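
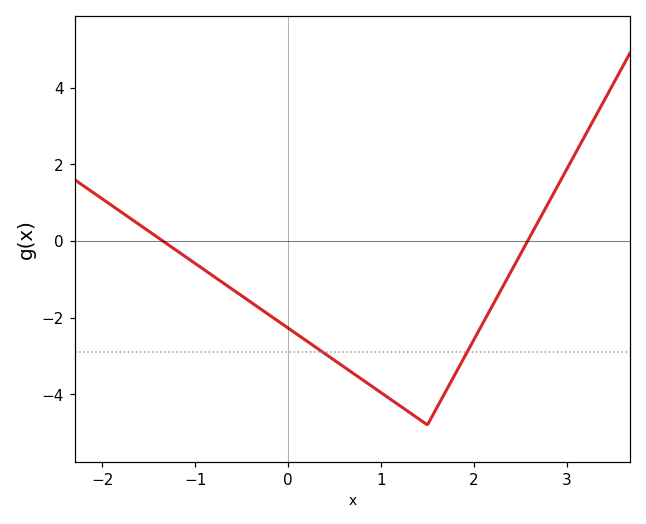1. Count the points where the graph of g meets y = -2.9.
2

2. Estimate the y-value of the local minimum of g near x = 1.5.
-4.8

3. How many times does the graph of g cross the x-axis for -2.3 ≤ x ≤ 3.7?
2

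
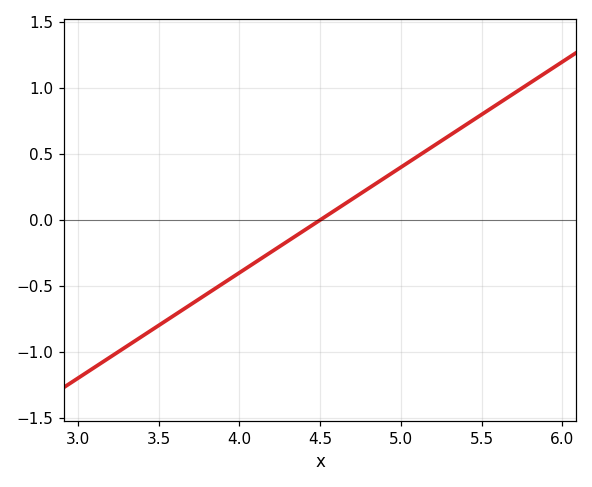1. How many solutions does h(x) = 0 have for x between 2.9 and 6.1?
1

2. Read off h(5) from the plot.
0.4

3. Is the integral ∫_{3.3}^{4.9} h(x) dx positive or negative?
negative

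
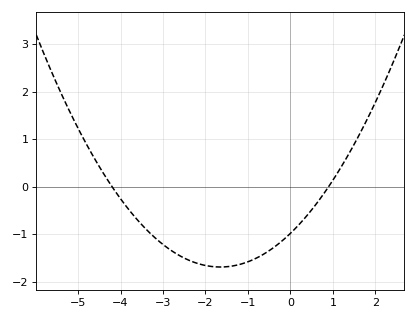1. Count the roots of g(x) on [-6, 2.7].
2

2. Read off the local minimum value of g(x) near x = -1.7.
-1.69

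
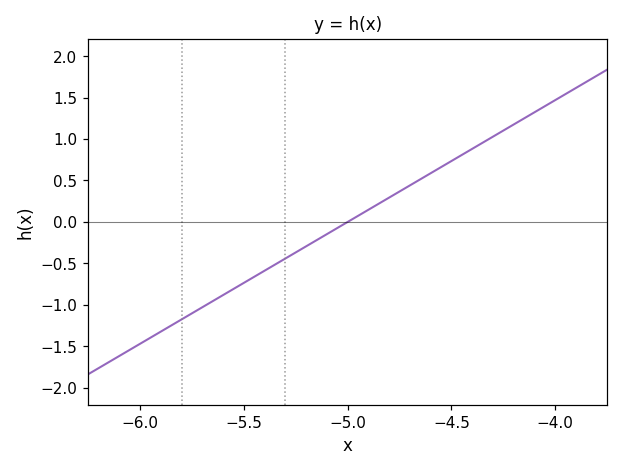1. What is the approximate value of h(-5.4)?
-0.588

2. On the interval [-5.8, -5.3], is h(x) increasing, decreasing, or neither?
increasing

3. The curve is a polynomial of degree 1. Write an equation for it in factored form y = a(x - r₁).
y = 1.47(x + 5)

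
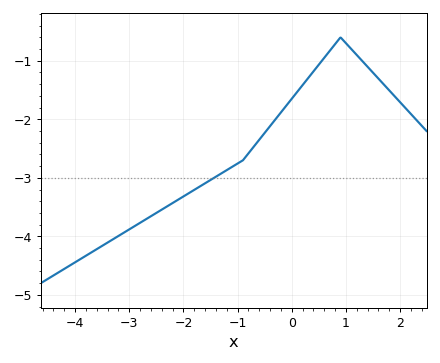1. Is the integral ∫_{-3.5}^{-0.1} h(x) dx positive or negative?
negative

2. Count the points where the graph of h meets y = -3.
1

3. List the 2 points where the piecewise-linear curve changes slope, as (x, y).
(-0.9, -2.7); (0.9, -0.6)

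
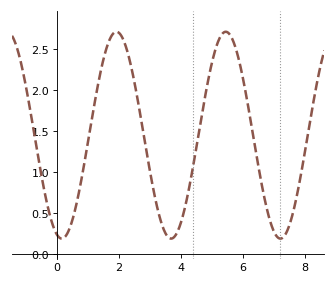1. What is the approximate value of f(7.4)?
0.256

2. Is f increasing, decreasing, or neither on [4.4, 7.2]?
neither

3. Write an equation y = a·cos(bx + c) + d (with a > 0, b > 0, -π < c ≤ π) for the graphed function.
y = 1.26cos(1.78x + 2.86) + 1.45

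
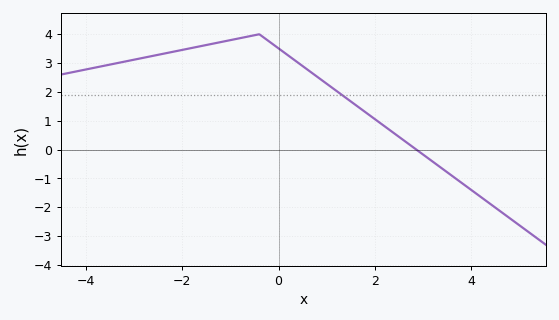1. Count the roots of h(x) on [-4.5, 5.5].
1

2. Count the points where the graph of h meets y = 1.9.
1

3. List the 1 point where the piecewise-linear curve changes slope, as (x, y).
(-0.4, 4)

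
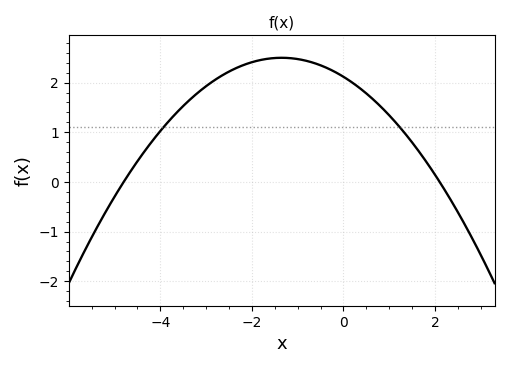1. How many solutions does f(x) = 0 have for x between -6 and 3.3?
2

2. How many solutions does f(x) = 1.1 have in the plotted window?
2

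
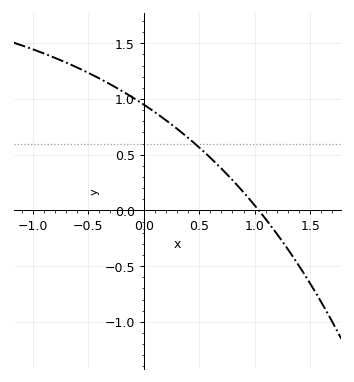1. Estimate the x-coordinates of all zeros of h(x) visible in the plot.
1.05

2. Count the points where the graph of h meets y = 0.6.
1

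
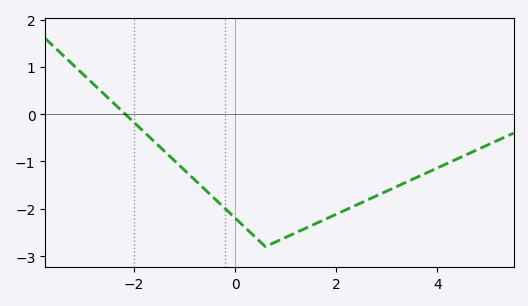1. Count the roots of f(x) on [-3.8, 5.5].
1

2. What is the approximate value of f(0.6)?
-2.8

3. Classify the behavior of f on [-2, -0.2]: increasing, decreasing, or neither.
decreasing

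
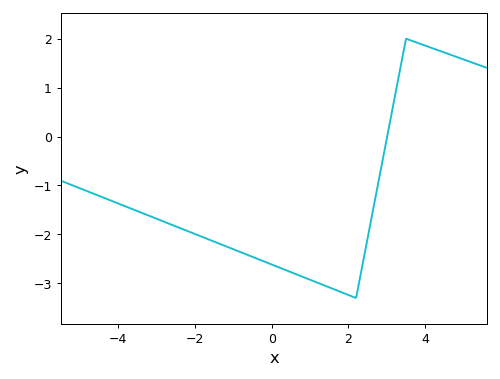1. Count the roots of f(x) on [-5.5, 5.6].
1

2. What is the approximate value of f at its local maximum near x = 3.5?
2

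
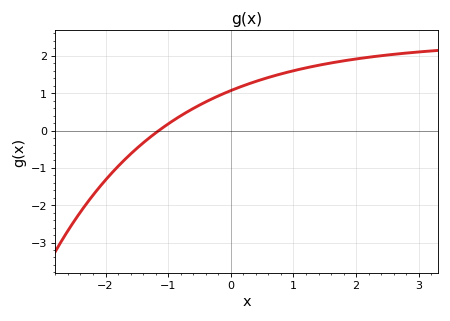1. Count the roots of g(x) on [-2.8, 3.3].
1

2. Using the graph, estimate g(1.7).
1.84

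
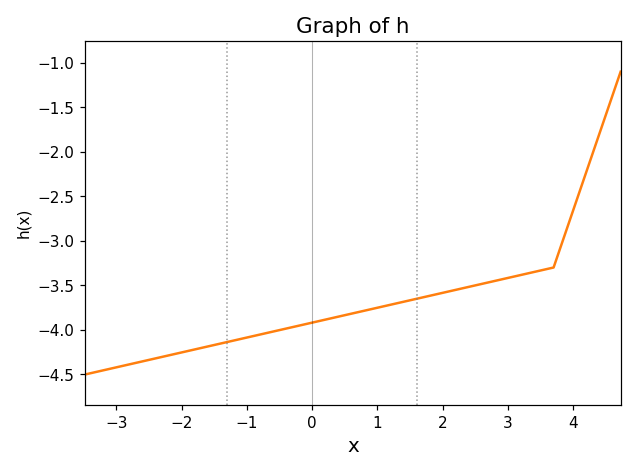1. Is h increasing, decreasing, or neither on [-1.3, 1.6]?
increasing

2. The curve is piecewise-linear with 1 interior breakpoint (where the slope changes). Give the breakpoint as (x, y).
(3.7, -3.3)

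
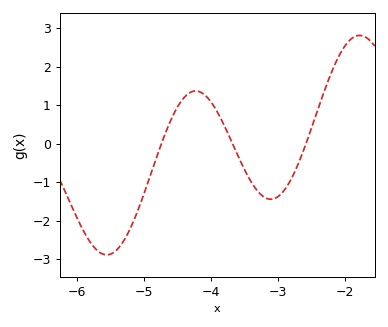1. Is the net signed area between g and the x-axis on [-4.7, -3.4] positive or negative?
positive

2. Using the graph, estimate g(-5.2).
-2.2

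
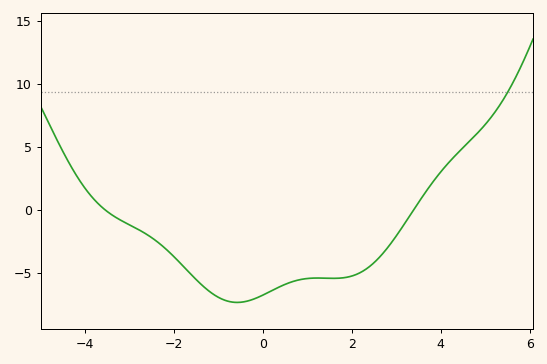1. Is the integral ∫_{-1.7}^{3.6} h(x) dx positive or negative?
negative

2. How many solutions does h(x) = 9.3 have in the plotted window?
1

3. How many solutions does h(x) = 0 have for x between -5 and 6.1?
2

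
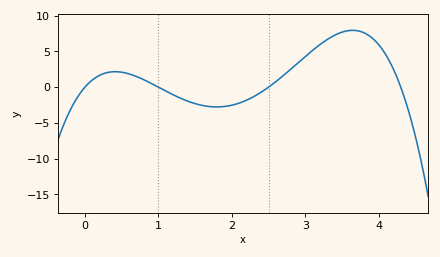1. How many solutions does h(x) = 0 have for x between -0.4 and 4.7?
4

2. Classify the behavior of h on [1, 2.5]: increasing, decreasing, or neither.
neither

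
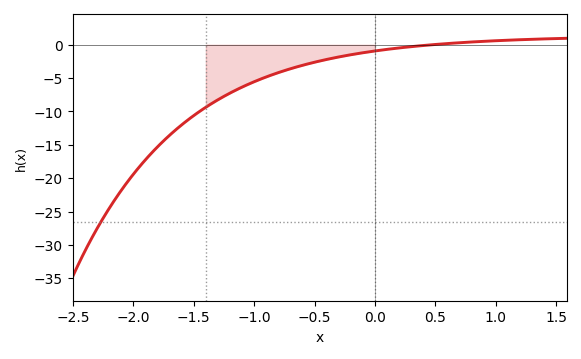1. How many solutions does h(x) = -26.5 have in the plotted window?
1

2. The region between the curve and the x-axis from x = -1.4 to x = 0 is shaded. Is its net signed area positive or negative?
negative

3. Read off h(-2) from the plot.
-19.4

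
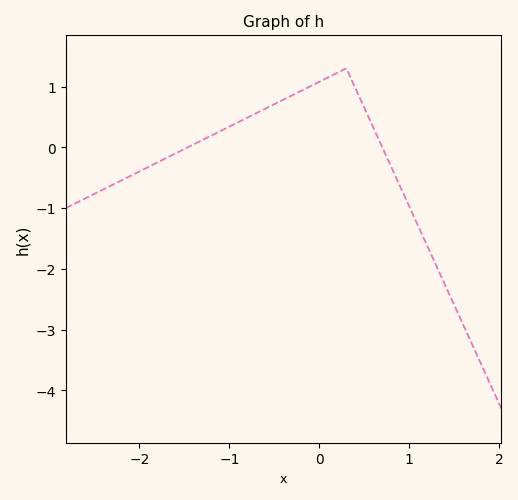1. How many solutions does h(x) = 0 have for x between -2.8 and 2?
2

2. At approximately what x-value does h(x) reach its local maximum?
0.3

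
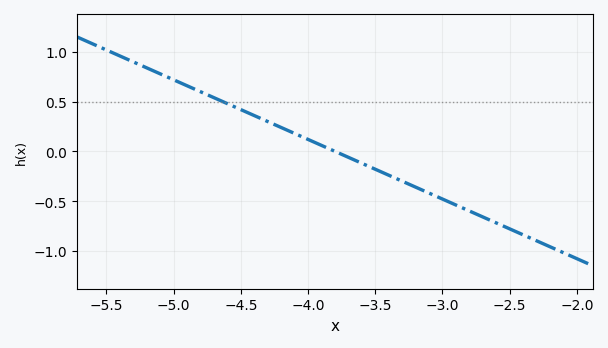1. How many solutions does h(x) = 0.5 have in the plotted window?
1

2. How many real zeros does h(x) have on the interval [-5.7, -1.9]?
1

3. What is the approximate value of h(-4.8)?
0.6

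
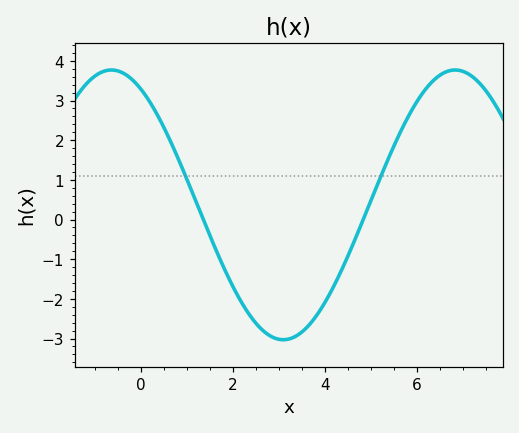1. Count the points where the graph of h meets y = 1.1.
2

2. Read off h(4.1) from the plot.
-1.9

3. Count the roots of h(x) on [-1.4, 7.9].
2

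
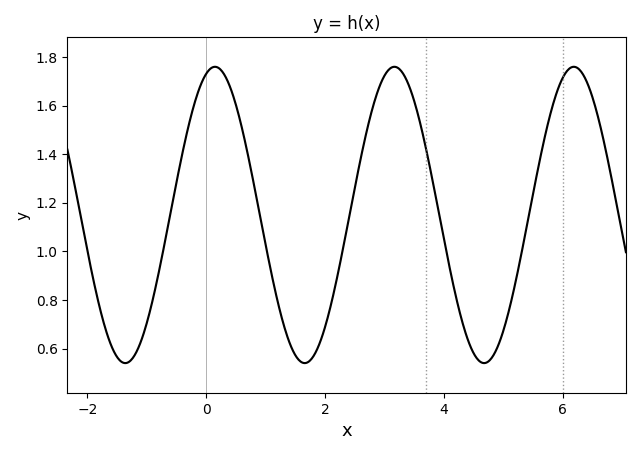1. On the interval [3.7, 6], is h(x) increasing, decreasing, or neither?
neither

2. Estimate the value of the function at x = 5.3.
0.98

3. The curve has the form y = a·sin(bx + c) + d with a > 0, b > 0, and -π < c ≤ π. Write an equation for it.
y = 0.61sin(2.1x + 1.3) + 1.15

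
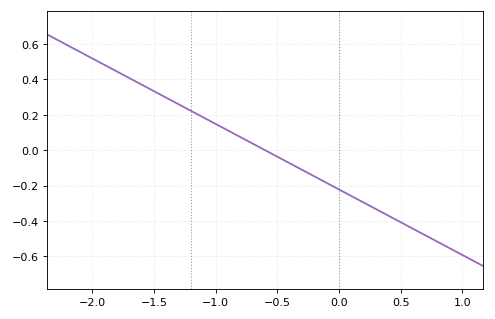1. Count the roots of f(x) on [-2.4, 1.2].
1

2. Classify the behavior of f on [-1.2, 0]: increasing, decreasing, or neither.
decreasing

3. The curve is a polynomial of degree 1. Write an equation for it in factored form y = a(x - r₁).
y = -0.37(x + 0.6)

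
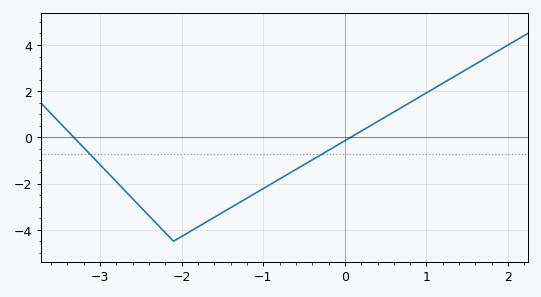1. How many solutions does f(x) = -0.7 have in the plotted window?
2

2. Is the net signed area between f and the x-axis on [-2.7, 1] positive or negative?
negative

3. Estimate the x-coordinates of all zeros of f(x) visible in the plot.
-3.3, 0.1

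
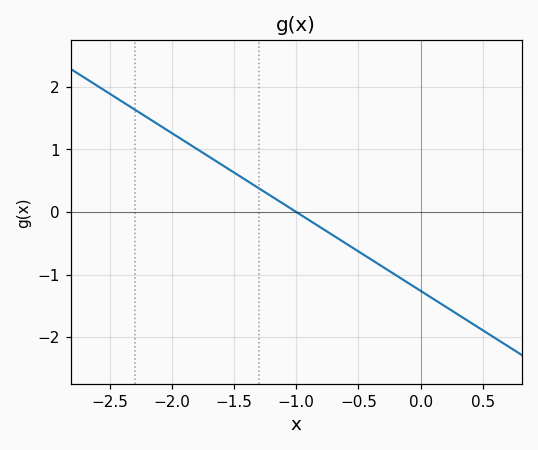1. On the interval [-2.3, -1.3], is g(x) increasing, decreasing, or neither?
decreasing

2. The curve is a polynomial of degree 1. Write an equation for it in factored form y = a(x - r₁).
y = -1.26(x + 1)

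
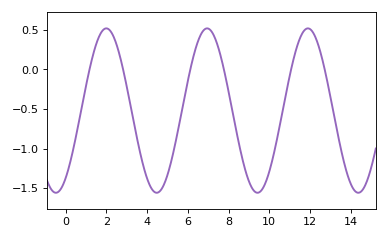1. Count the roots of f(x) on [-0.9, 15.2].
6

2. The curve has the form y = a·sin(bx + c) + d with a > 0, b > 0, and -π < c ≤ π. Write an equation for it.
y = 1.04sin(1.27x - 0.97) - 0.52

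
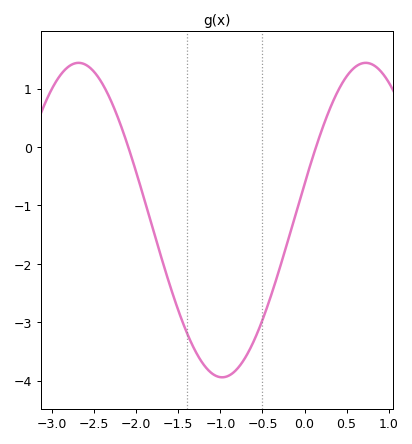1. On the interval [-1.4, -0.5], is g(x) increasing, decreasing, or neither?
neither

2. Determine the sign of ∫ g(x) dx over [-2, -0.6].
negative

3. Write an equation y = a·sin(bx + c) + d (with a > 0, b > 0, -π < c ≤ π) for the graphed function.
y = 2.69sin(1.8x + 0.23) - 1.25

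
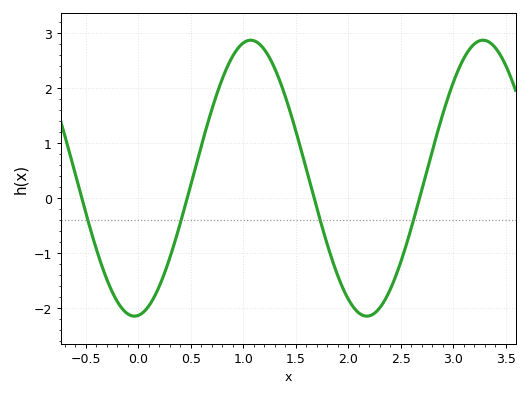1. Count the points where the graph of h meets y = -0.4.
4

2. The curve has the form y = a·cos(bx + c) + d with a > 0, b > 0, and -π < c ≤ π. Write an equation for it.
y = 2.51cos(2.8x - 3) + 0.36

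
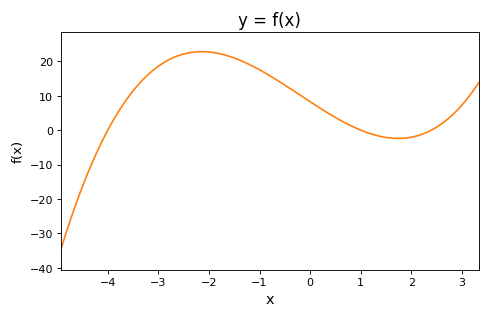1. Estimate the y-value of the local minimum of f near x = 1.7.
-2.41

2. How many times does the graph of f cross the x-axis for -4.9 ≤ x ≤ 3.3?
3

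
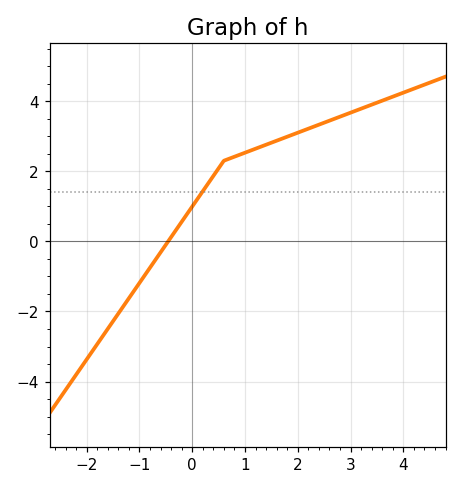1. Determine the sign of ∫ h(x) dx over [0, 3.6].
positive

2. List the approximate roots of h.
-0.455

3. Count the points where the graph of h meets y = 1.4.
1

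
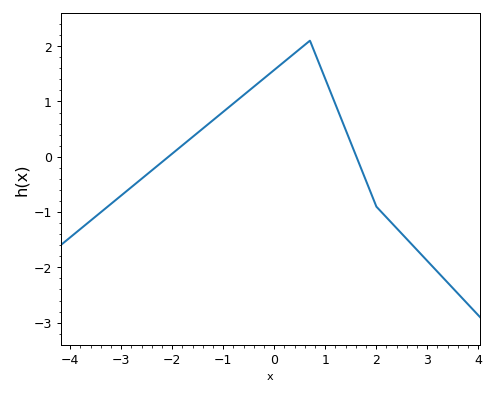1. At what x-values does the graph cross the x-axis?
-2, 1.6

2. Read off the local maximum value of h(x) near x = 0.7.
2.1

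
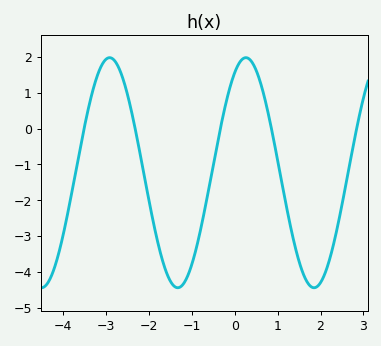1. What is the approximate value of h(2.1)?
-4.05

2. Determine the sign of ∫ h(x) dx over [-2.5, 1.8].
negative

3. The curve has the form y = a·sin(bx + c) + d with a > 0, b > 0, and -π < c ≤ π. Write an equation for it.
y = 3.21sin(1.98x + 1.05) - 1.23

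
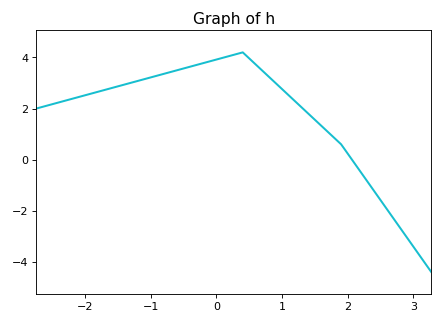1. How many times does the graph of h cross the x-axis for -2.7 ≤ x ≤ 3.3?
1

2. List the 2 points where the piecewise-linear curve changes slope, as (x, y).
(0.4, 4.2); (1.9, 0.6)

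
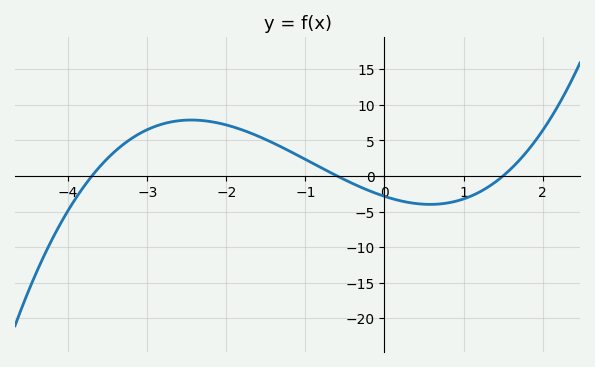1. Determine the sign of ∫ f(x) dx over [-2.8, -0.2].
positive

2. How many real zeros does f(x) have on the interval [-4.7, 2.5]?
3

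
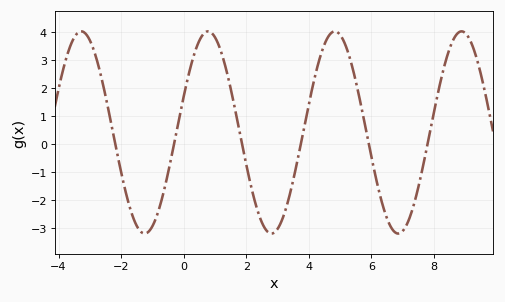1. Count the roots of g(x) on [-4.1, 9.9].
6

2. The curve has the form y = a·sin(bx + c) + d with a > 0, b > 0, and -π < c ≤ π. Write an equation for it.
y = 3.62sin(1.55x + 0.362) + 0.41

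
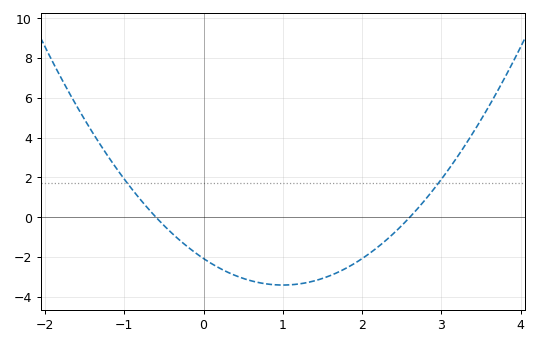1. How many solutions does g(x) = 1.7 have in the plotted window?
2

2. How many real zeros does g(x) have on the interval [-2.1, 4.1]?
2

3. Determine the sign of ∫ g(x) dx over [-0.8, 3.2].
negative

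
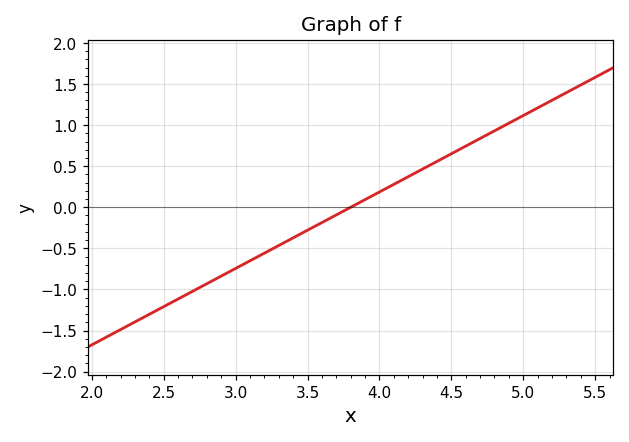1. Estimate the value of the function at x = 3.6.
-0.186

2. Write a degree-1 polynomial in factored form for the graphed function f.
y = 0.93(x - 3.8)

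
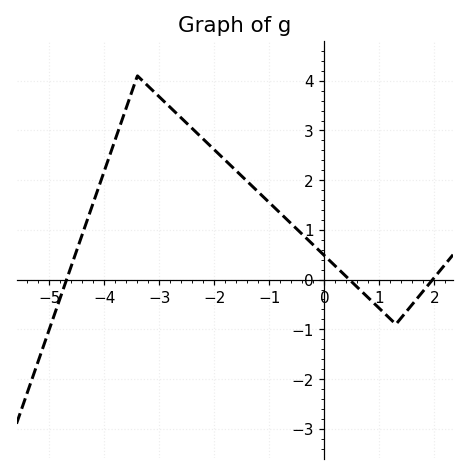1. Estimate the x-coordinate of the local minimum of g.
1.2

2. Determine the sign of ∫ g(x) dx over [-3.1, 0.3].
positive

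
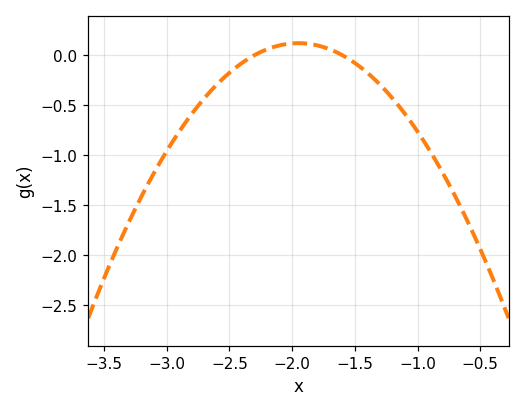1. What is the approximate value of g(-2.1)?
0.098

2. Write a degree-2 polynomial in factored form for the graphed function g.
y = -0.98(x + 2.3)(x + 1.6)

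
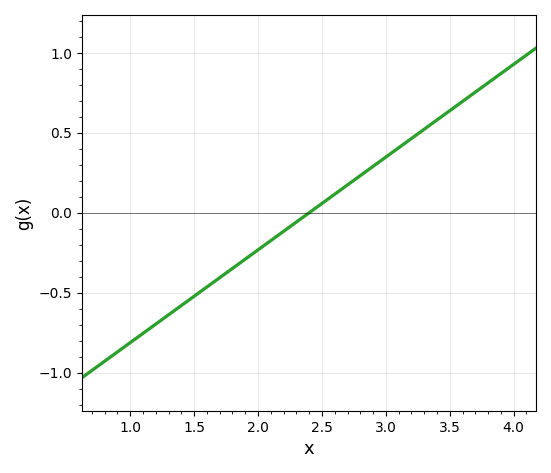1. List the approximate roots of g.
2.4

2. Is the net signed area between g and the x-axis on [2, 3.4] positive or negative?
positive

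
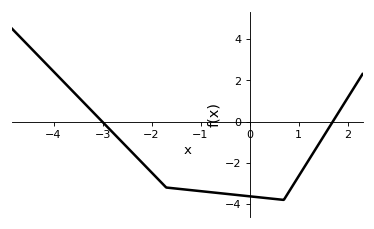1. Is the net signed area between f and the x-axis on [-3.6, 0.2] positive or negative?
negative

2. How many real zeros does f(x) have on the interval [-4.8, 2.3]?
2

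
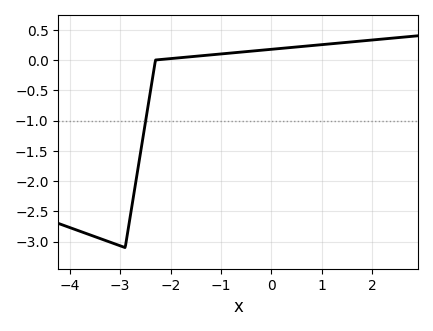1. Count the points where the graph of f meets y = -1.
1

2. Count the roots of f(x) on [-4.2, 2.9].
1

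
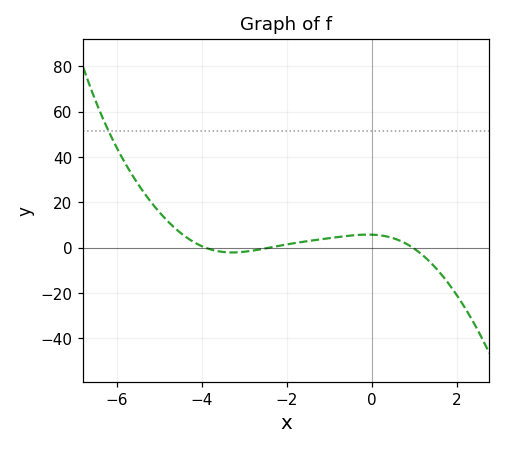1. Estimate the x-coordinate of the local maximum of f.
0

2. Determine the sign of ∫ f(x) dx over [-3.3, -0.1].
positive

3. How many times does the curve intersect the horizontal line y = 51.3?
1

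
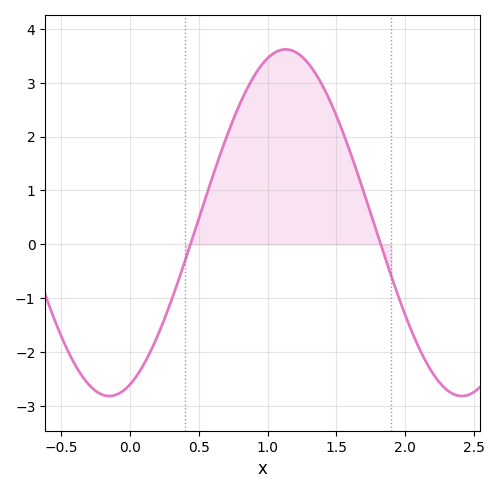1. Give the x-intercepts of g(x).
0.45, 1.8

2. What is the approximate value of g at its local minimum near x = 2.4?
-2.8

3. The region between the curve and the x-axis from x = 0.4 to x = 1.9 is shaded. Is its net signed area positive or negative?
positive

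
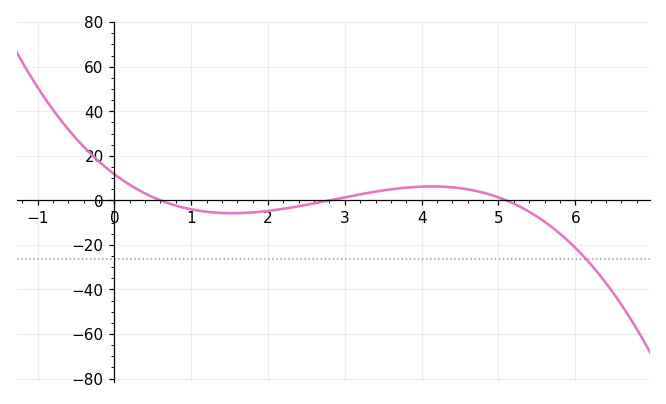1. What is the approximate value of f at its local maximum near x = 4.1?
6.24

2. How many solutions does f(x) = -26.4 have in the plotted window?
1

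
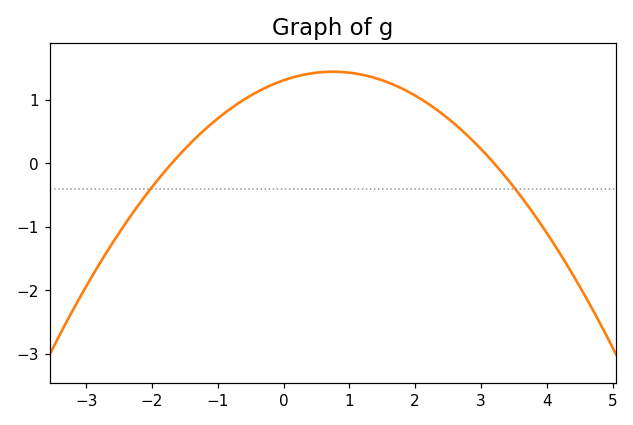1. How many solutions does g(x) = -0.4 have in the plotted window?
2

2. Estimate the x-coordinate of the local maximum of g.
0.8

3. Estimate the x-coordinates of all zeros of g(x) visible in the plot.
-1.8, 3.2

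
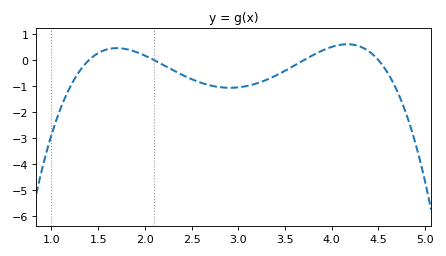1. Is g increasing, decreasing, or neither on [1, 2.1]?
neither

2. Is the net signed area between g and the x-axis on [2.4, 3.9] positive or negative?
negative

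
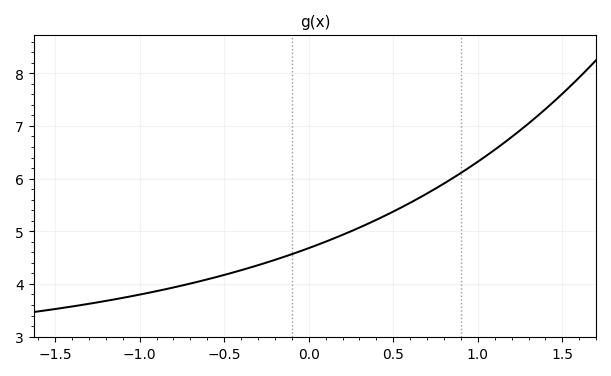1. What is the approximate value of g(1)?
6.3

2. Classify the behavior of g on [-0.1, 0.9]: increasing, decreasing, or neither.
increasing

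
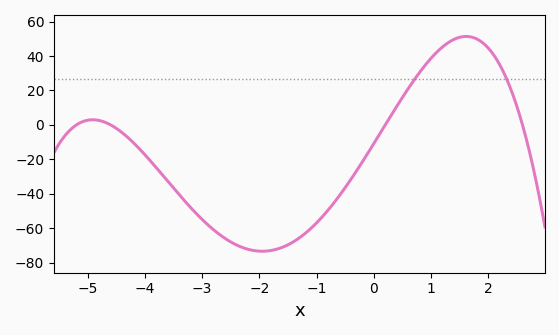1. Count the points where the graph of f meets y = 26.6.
2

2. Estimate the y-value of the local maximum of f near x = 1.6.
51.4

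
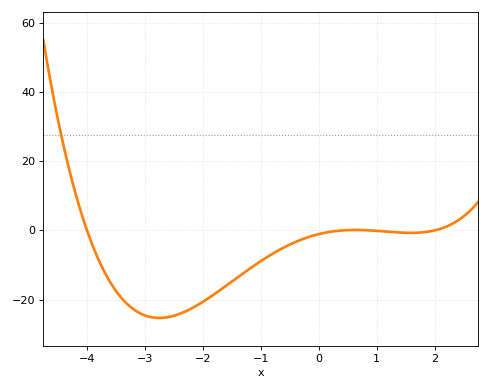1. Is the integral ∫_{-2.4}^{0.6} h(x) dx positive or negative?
negative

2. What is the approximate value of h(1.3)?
0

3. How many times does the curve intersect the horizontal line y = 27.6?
1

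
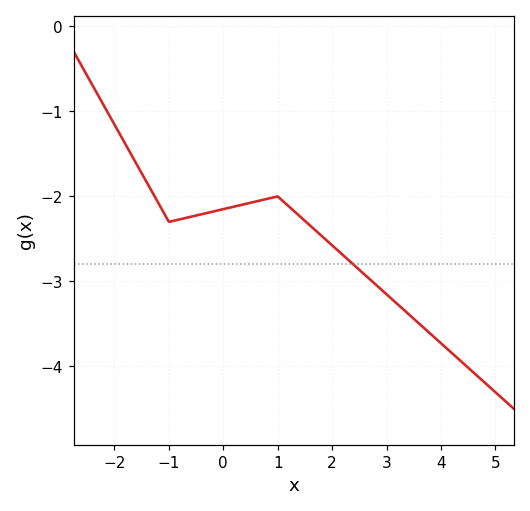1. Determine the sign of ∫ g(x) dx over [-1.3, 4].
negative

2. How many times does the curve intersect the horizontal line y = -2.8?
1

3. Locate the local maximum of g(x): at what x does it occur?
0.999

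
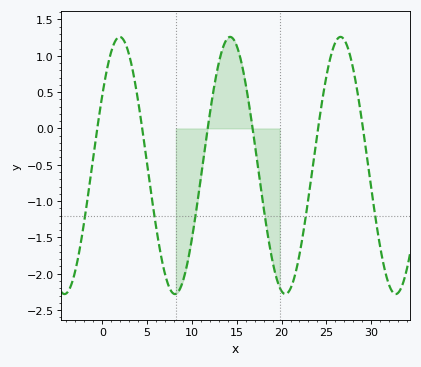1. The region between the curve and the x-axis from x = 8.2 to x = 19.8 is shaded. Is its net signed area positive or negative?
negative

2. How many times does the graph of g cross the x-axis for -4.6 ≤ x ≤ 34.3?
6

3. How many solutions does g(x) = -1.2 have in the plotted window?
6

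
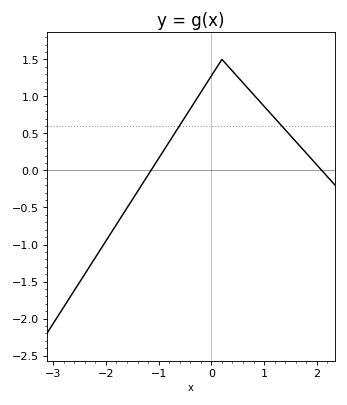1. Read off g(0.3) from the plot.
1.4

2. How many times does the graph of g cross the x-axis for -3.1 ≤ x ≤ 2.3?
2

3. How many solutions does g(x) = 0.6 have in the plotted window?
2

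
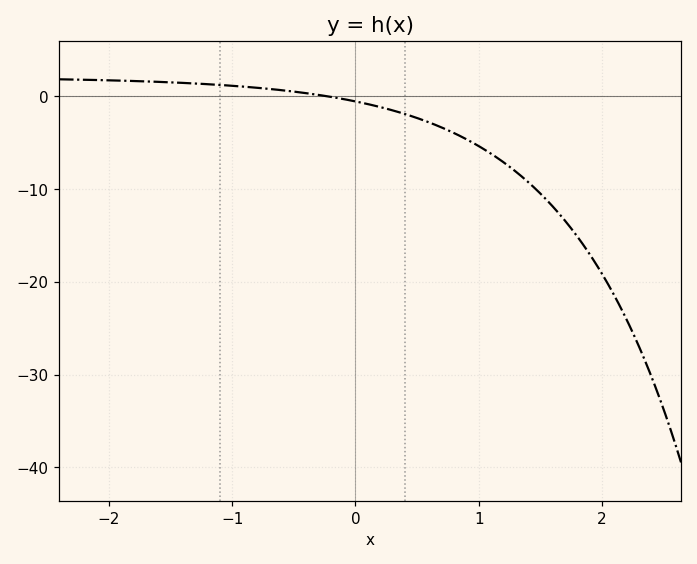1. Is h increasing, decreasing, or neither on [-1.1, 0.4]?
decreasing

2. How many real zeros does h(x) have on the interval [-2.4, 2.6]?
1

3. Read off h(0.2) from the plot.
-1.18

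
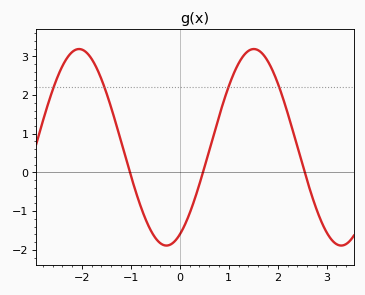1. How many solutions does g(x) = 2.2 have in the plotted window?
4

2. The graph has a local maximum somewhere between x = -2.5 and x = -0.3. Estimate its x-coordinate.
-2.1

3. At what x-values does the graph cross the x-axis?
-1, 0.5, 2.6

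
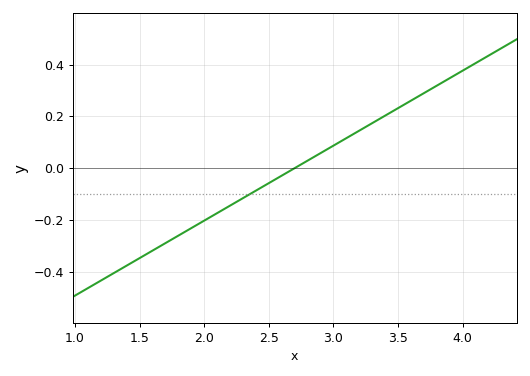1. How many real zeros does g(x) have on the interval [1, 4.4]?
1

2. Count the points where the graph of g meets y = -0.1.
1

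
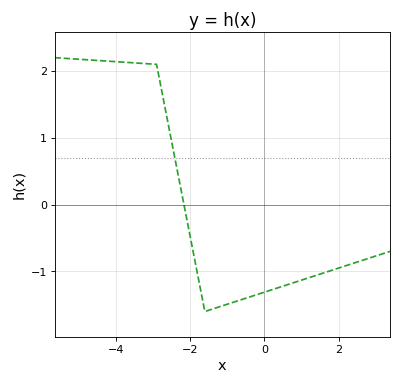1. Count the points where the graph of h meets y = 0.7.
1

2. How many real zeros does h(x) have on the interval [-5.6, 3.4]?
1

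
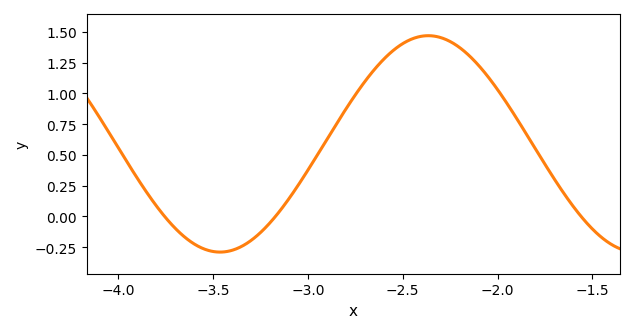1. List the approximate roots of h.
-3.75, -3.15, -1.55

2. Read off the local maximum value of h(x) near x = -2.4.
1.45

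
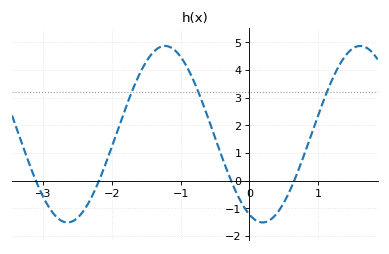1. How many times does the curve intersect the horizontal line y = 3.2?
3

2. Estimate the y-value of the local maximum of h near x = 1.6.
4.9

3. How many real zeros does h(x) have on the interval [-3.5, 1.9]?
4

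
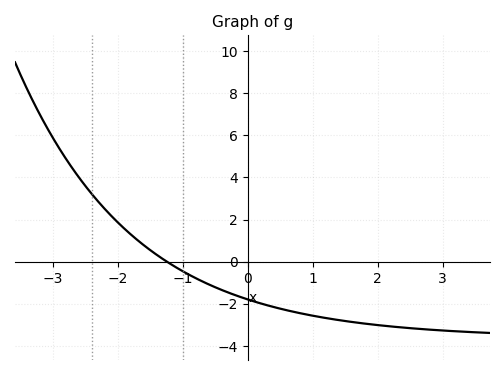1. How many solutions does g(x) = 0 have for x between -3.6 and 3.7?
1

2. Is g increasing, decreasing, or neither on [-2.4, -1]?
decreasing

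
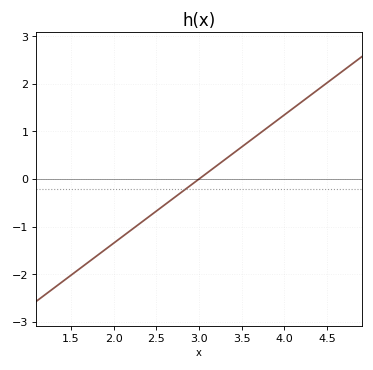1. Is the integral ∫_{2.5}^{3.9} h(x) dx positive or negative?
positive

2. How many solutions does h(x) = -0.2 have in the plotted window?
1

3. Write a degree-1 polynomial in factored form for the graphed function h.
y = 1.35(x - 3)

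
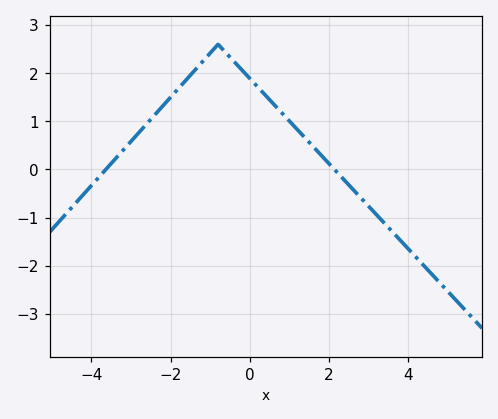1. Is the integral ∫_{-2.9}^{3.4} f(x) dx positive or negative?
positive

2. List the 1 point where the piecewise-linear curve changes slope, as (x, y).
(-0.8, 2.6)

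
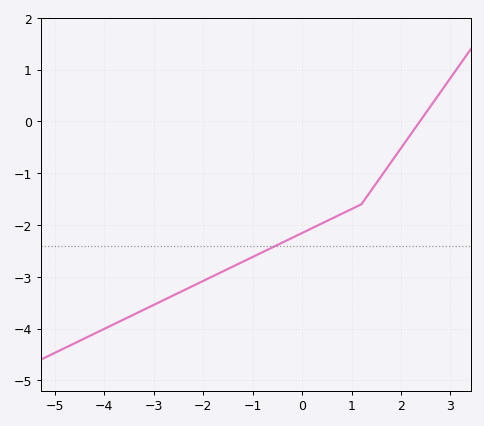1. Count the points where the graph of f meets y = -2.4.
1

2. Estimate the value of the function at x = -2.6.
-3.36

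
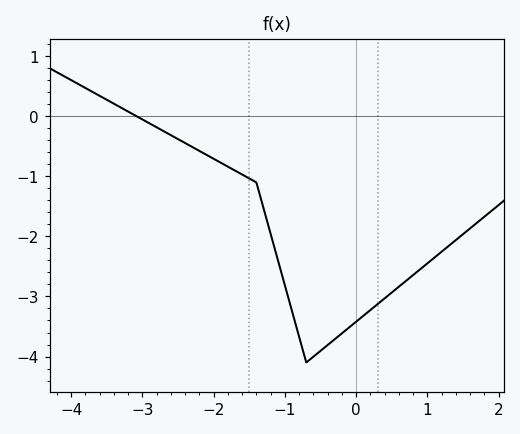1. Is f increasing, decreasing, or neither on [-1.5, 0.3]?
neither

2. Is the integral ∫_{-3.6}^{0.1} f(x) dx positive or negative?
negative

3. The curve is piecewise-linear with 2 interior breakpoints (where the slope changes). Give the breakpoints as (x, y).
(-1.4, -1.1); (-0.7, -4.1)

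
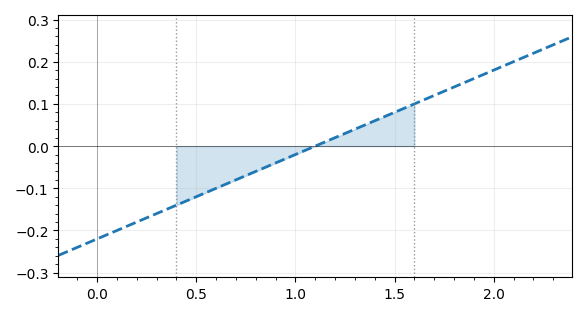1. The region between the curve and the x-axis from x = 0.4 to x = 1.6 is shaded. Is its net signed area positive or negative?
negative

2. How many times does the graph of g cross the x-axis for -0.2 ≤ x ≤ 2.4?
1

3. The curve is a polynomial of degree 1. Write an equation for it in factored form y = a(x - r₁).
y = 0.2(x - 1.1)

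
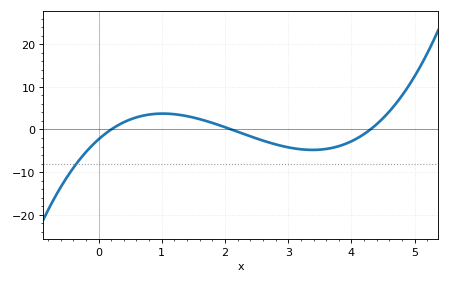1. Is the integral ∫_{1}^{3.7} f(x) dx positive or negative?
negative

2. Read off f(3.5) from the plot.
-4.73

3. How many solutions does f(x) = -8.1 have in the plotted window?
1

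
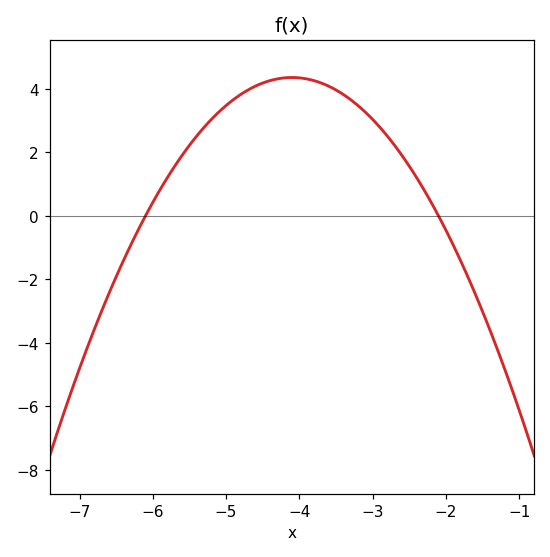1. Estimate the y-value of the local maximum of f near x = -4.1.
4.36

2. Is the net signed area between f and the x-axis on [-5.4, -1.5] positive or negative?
positive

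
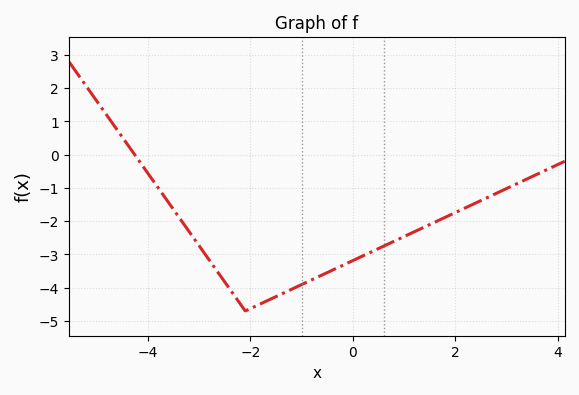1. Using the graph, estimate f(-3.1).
-2.5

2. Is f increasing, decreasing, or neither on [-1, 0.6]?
increasing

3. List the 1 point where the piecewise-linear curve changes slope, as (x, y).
(-2.1, -4.7)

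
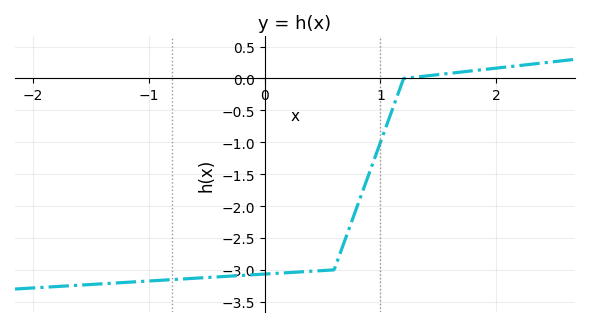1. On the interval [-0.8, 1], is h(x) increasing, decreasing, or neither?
increasing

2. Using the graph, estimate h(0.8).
-2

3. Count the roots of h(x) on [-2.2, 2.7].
1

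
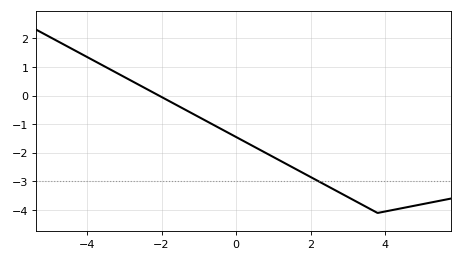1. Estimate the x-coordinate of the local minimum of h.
3.8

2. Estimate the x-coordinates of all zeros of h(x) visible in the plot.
-2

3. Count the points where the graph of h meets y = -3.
1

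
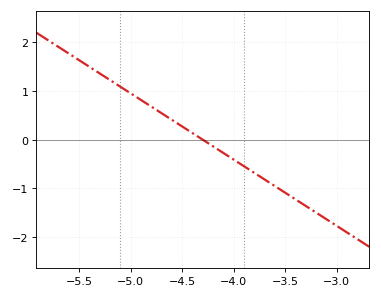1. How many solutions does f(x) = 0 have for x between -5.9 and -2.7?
1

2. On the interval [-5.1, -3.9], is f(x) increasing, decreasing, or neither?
decreasing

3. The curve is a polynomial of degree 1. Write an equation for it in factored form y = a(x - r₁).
y = -1.36(x + 4.3)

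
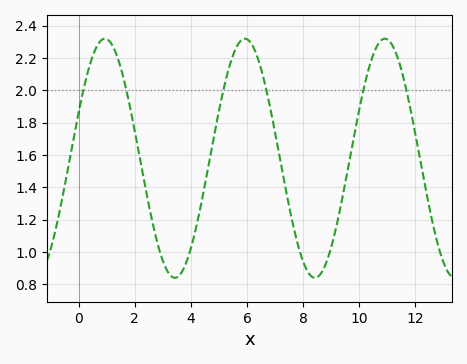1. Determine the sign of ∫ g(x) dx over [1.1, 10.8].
positive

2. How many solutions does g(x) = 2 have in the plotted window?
6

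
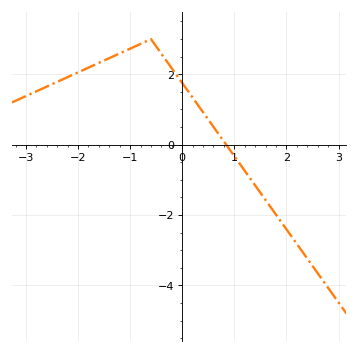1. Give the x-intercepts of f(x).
0.8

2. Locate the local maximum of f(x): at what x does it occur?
-0.6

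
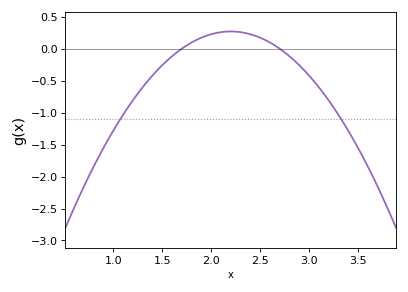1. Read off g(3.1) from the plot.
-0.605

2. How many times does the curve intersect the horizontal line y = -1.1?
2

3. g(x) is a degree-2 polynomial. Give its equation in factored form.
y = -1.08(x - 1.7)(x - 2.7)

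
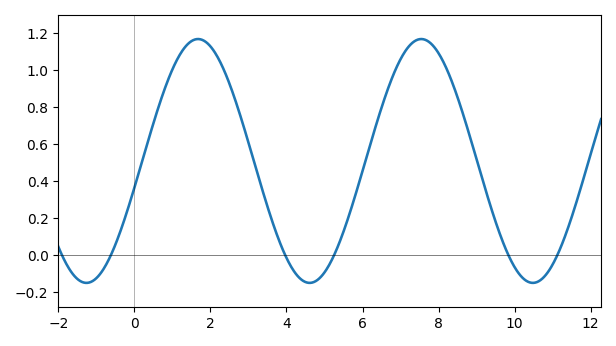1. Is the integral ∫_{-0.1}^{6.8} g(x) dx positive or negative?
positive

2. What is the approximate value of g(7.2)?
1.13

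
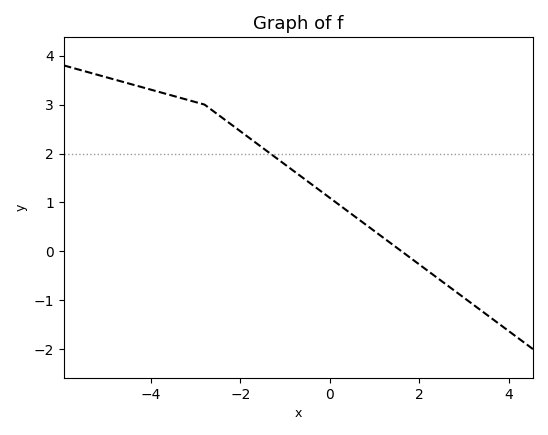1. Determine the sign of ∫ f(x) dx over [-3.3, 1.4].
positive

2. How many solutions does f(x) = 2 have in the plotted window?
1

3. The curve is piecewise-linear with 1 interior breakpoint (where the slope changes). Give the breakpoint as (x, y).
(-2.8, 3)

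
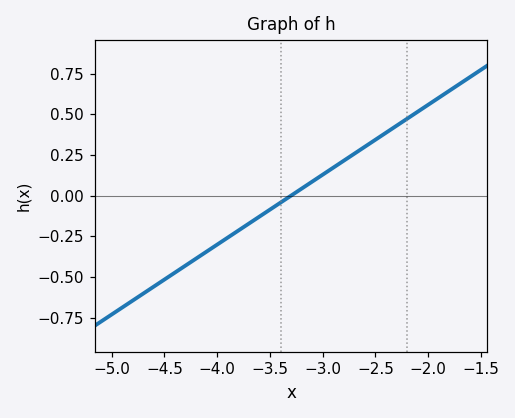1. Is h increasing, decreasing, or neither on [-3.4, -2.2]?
increasing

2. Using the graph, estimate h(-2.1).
0.516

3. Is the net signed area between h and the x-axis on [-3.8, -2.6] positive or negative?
positive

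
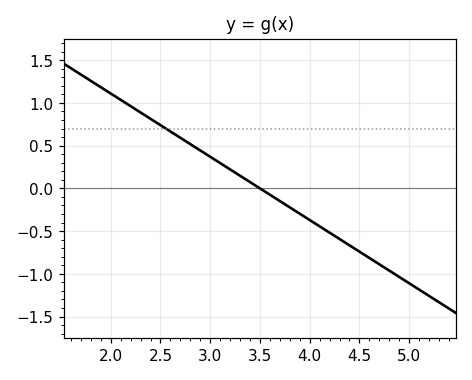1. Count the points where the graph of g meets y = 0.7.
1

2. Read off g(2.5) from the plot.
0.74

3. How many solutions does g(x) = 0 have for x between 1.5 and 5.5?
1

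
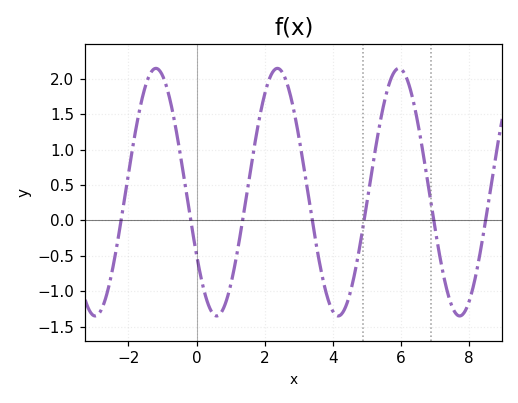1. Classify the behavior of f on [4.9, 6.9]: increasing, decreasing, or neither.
neither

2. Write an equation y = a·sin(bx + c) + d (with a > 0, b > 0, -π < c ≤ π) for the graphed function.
y = 1.75sin(1.8x - 2.6) + 0.4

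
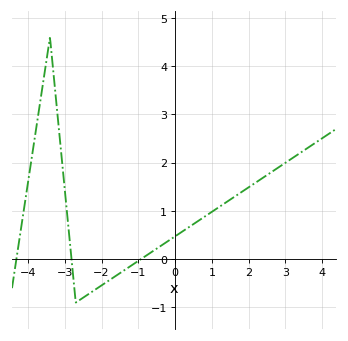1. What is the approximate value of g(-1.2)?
-0.137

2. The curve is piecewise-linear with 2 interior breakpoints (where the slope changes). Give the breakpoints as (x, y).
(-3.4, 4.6); (-2.7, -0.9)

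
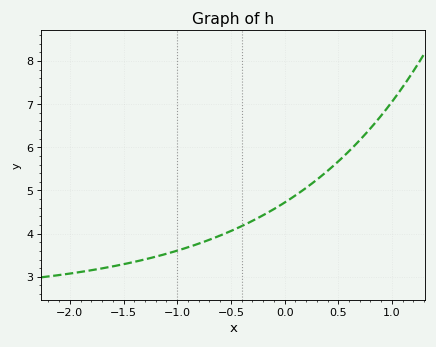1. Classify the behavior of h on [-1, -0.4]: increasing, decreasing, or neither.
increasing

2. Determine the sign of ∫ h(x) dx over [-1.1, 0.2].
positive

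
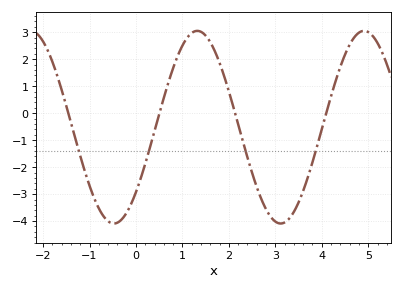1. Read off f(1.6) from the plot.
2.63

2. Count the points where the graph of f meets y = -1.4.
4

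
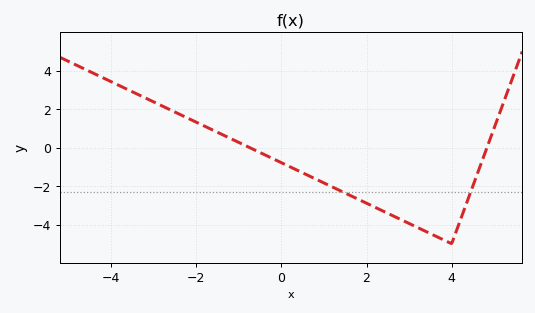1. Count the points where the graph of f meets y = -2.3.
2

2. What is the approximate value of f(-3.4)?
2.8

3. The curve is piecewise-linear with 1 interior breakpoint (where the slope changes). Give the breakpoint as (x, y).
(4, -5)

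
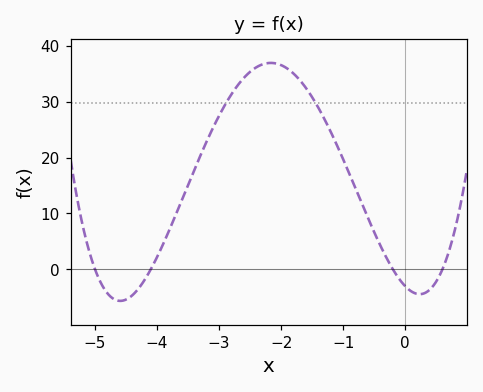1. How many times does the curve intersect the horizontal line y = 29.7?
2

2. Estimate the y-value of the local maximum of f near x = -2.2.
37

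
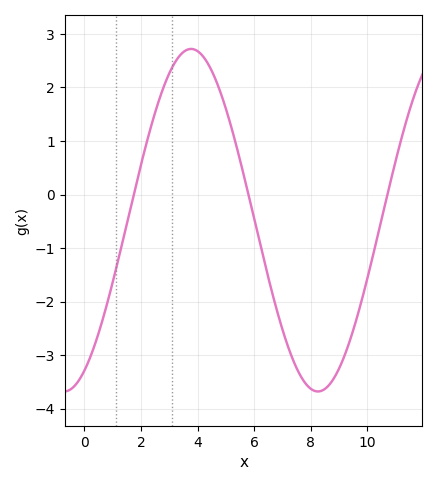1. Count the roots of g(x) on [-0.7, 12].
3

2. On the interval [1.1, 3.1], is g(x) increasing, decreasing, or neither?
increasing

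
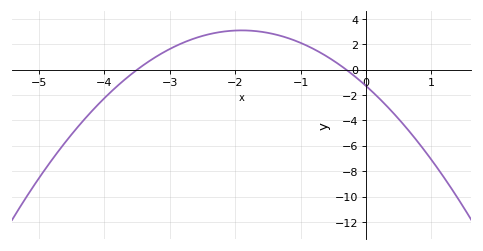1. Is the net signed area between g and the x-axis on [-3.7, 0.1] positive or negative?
positive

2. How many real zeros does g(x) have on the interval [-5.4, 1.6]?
2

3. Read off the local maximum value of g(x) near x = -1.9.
3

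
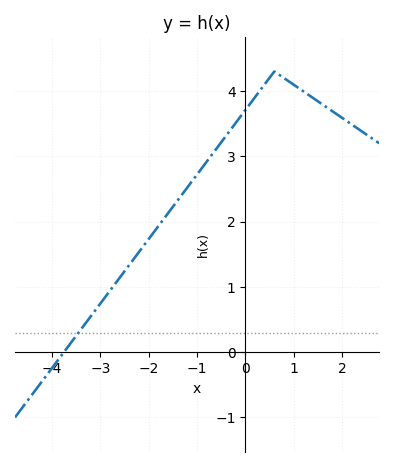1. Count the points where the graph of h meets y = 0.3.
1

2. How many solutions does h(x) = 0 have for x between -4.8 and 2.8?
1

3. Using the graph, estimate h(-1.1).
2.62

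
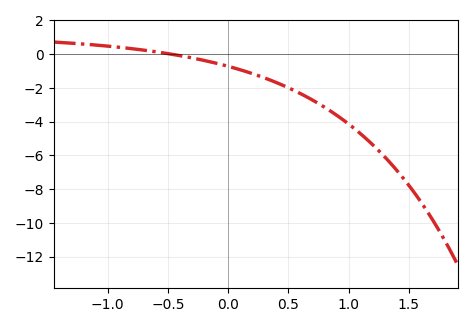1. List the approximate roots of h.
-0.45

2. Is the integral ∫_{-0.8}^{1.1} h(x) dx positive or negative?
negative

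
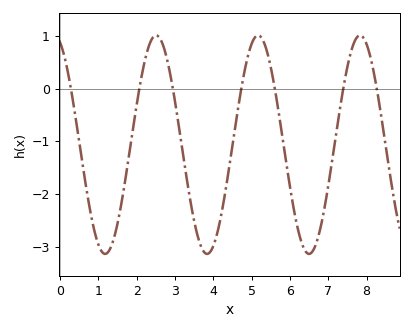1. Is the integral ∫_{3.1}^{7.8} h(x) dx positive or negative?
negative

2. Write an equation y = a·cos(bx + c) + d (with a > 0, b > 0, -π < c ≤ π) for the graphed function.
y = 2.08cos(2.36x + 0.372) - 1.06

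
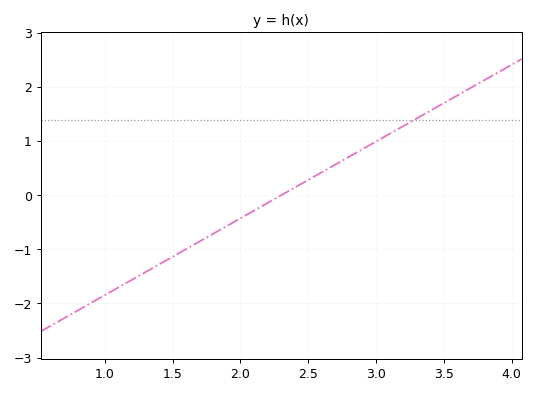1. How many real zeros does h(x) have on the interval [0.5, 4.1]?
1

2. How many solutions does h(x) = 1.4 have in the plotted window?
1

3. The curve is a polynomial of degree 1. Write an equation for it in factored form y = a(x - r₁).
y = 1.42(x - 2.3)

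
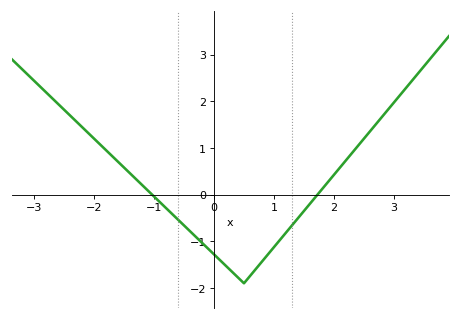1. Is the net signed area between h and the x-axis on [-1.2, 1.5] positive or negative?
negative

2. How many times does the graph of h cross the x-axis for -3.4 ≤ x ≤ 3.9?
2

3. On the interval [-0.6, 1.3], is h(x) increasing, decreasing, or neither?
neither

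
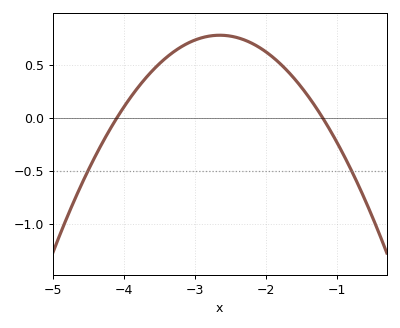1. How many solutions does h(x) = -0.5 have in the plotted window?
2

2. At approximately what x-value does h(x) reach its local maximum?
-2.6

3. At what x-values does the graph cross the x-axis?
-4.1, -1.2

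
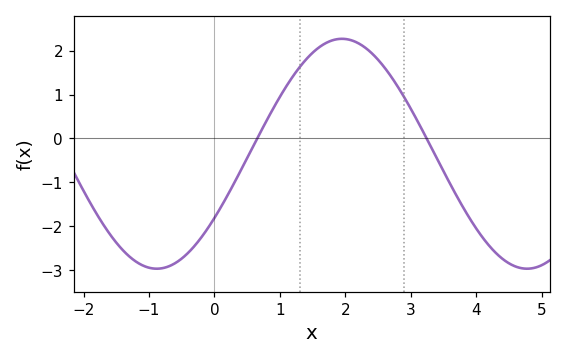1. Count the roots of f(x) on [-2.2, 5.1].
2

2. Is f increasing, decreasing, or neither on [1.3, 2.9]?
neither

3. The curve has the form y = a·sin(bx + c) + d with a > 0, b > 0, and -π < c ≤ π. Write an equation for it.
y = 2.62sin(1.1x - 0.59) - 0.35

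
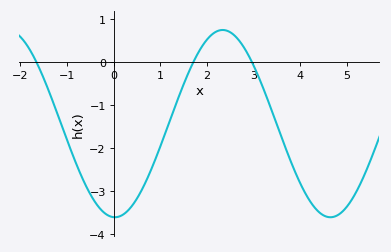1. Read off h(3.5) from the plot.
-1.4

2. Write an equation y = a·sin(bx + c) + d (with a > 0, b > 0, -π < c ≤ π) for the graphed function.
y = 2.18sin(1.4x - 1.6) - 1.43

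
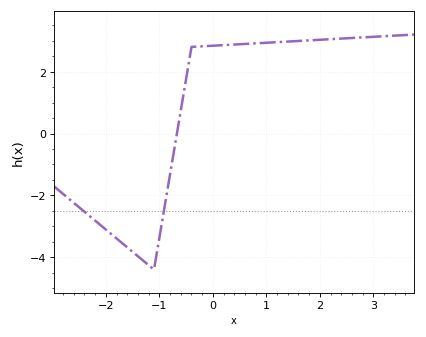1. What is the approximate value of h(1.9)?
3.02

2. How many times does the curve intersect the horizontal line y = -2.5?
2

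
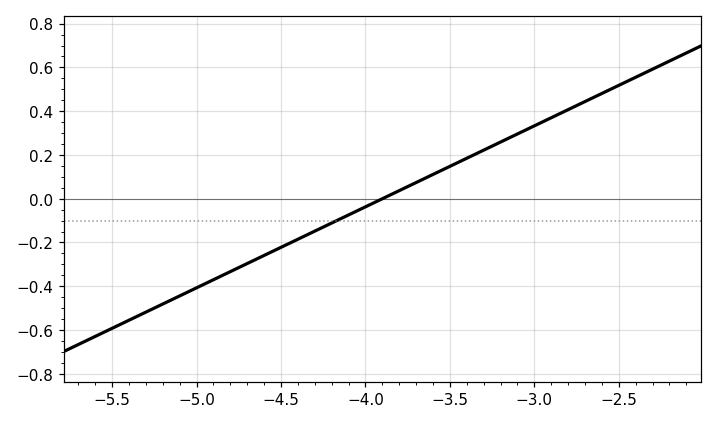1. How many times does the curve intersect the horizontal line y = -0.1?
1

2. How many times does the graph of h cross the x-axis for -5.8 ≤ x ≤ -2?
1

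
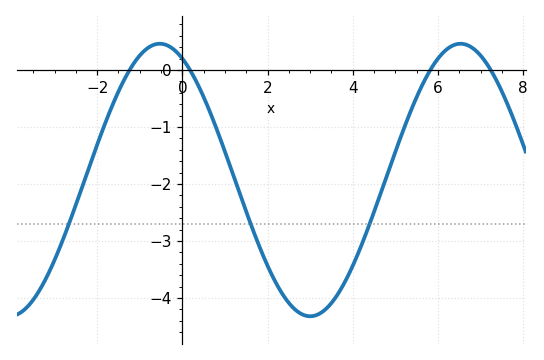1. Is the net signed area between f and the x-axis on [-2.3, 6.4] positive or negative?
negative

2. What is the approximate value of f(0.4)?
-0.311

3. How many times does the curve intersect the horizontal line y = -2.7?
3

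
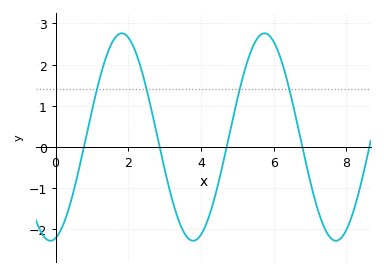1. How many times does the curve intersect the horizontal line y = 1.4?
4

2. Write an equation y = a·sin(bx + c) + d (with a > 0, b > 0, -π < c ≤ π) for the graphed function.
y = 2.52sin(1.6x - 1.3) + 0.24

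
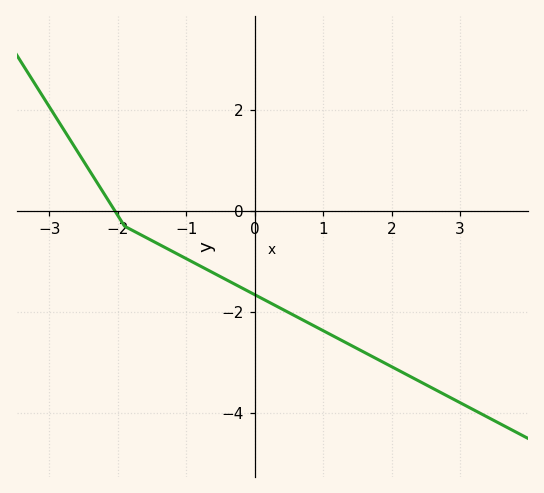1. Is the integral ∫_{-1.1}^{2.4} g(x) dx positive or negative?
negative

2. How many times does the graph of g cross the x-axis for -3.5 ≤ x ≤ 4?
1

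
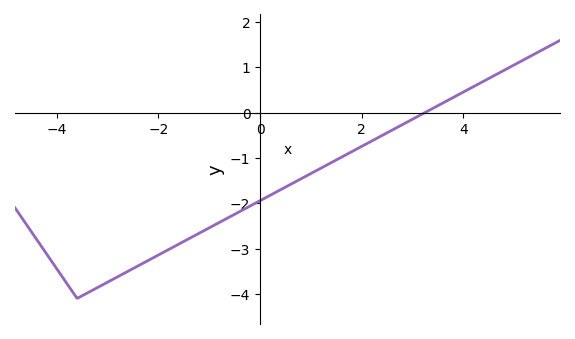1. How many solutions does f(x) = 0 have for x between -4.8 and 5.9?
1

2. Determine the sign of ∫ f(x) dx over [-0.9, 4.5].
negative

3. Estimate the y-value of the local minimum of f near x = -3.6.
-4.1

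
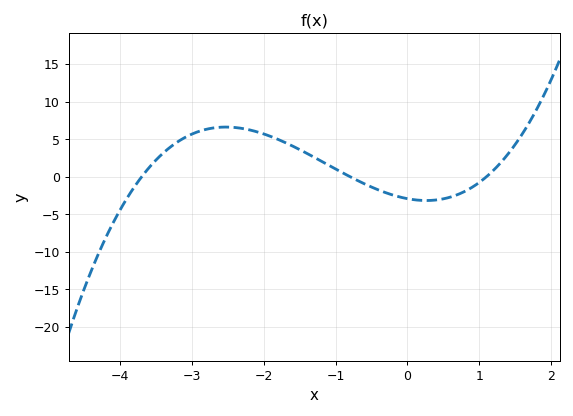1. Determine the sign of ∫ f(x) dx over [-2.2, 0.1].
positive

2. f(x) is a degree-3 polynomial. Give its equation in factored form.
y = 0.9(x + 3.7)(x + 0.8)(x - 1.1)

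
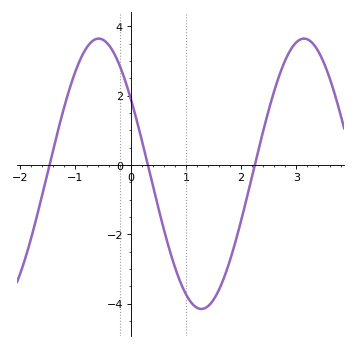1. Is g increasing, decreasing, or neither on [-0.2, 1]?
decreasing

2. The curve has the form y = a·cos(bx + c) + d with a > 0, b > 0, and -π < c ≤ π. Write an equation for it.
y = 3.9cos(1.69x + 0.98) - 0.25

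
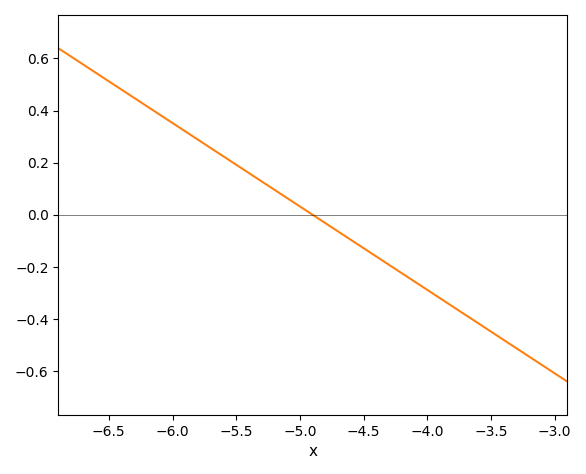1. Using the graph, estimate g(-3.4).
-0.48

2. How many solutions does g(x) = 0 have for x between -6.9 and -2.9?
1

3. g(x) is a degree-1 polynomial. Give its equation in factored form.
y = -0.32(x + 4.9)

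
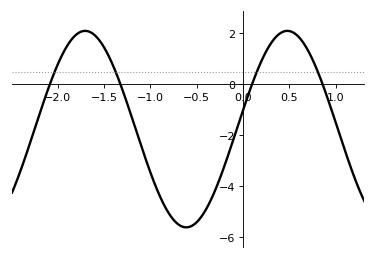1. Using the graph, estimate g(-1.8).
2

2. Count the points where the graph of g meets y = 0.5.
4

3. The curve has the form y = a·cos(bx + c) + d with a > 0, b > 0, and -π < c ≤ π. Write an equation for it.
y = 3.86cos(2.9x - 1.4) - 1.76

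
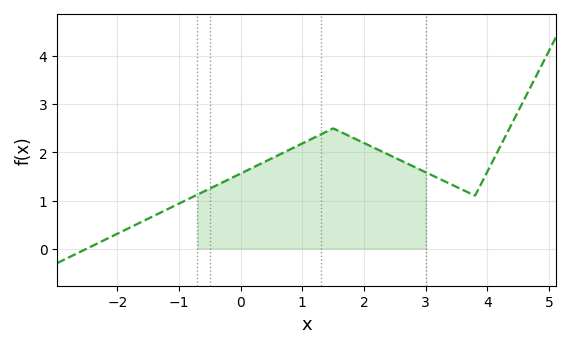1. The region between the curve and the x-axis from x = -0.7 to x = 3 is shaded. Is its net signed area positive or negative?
positive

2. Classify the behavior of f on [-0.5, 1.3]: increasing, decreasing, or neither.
increasing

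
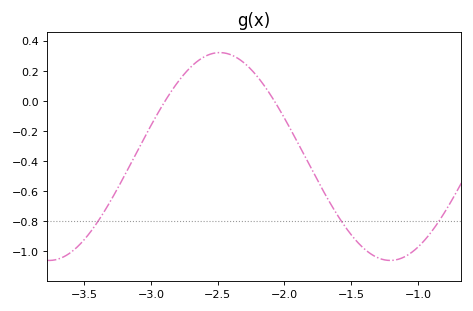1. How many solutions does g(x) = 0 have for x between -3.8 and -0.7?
2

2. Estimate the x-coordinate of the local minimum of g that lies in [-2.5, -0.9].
-1.2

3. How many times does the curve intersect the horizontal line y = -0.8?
3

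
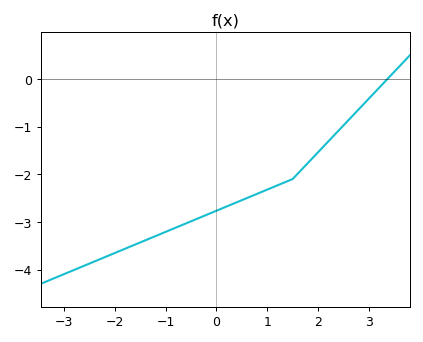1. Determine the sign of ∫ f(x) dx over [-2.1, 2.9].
negative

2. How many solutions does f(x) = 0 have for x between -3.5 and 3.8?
1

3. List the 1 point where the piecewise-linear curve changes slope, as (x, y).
(1.5, -2.1)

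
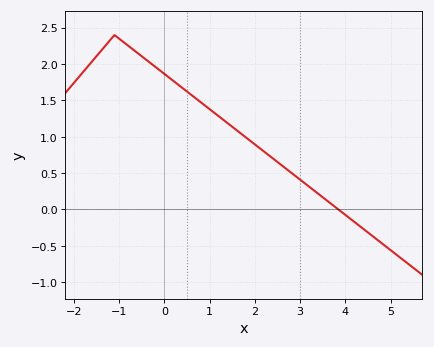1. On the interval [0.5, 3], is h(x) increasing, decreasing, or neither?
decreasing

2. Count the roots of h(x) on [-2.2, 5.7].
1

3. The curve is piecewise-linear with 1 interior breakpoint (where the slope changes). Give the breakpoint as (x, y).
(-1.1, 2.4)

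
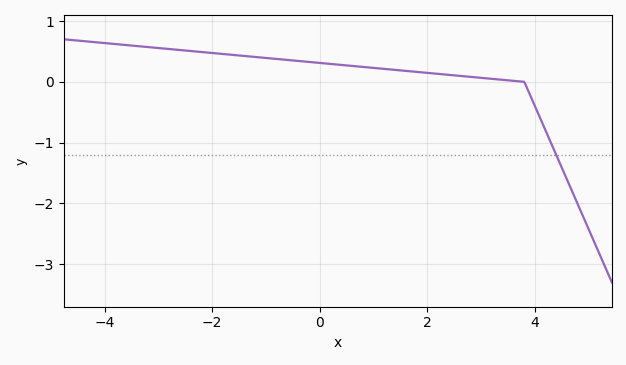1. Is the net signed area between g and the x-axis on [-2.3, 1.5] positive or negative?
positive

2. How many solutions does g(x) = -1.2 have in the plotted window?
1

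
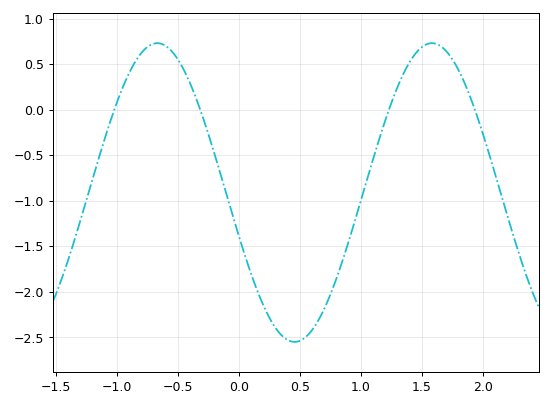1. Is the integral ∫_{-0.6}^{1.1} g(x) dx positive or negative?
negative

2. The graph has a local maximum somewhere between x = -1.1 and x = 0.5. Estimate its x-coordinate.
-0.7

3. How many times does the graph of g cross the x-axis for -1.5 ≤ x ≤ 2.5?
4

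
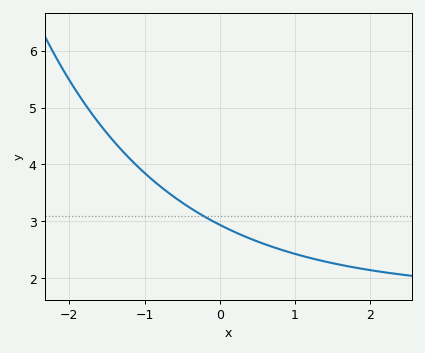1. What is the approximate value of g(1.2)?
2.4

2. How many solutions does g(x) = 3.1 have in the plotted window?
1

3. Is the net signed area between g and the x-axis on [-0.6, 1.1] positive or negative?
positive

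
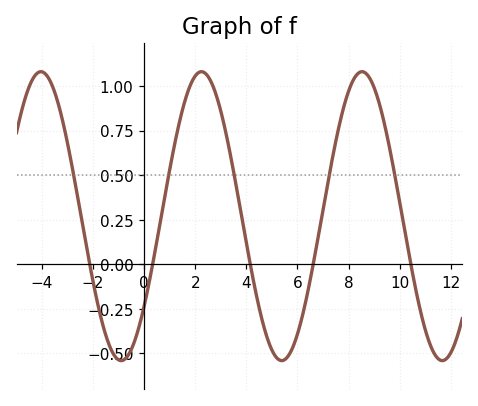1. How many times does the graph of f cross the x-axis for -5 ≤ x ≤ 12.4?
5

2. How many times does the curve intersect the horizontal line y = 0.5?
5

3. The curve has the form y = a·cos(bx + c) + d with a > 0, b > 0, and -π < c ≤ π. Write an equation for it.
y = 0.81cos(1x - 2.2) + 0.27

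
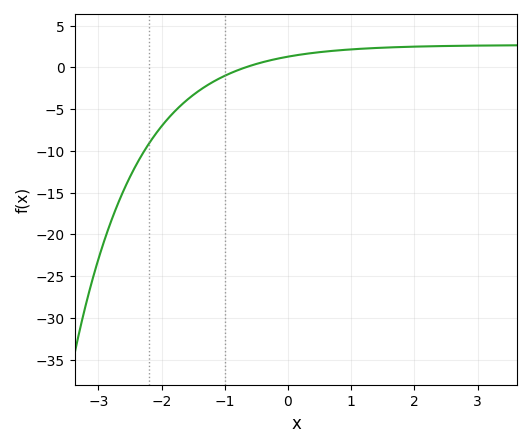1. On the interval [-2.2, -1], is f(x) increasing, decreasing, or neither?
increasing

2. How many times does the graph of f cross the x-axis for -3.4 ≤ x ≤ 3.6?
1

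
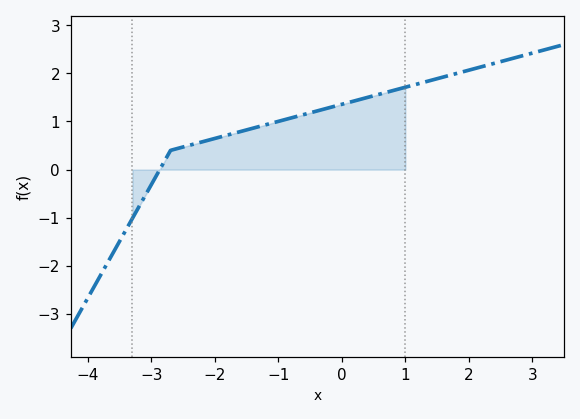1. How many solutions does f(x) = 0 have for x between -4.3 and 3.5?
1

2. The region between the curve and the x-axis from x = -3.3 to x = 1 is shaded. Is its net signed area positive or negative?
positive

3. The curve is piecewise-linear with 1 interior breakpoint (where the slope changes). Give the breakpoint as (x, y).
(-2.7, 0.4)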